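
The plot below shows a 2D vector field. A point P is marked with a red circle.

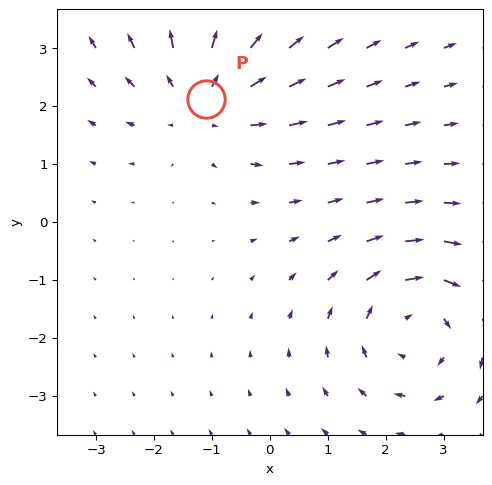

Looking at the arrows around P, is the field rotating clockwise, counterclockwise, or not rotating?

Near P at (-1.1, 2.1) the arrows show no circulation. The curl there is ≈0.

not rotating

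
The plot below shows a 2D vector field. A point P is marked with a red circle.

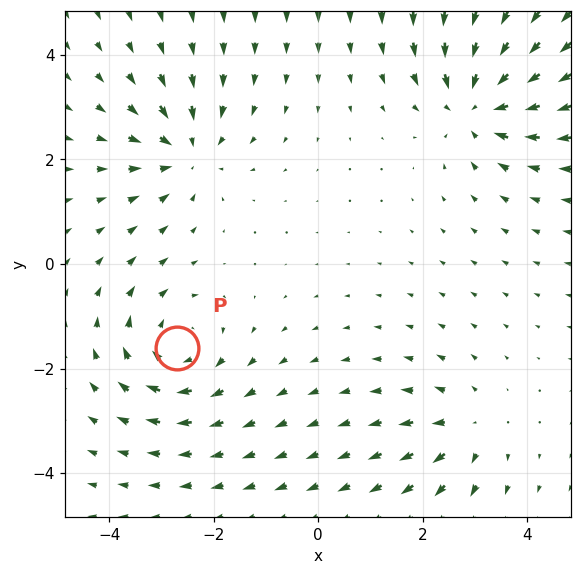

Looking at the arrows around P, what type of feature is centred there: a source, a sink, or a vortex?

At P (-2.7, -1.6) the arrows circulate clockwise. Divergence ≈0, curl about -4 — near-zero divergence with nonzero curl is a vortex.

vortex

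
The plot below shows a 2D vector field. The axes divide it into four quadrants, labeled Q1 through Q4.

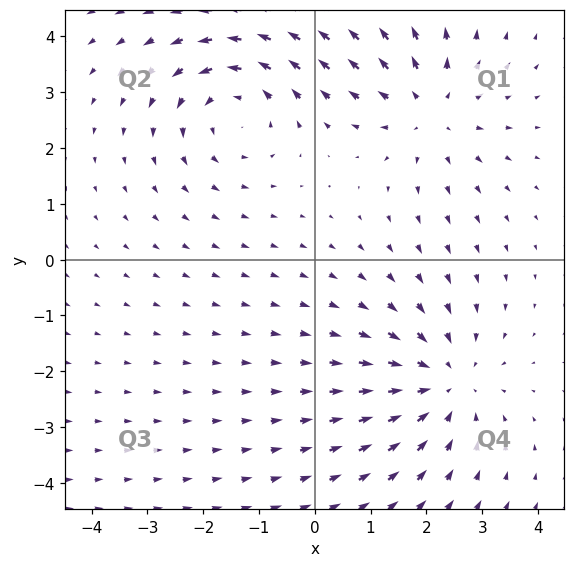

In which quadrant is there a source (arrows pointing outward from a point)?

The source sits at approximately (2.1, 2.7), which lies in quadrant Q1. The divergence there is about +4, positive as expected for a source.

Q1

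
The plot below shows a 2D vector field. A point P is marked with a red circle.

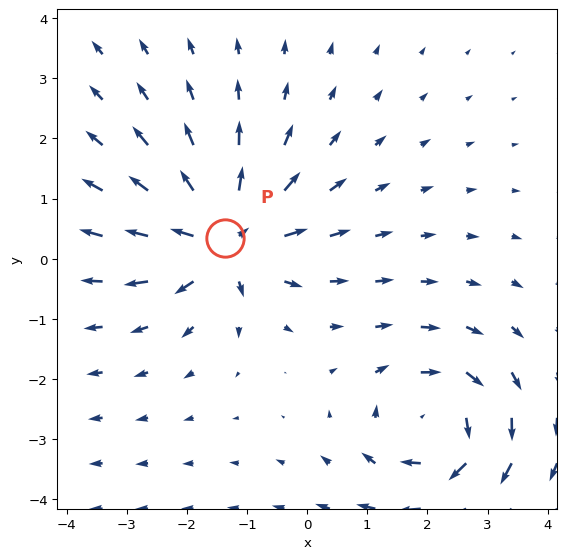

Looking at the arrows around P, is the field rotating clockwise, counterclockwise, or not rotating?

Near P at (-1.4, 0.4) the arrows show no circulation. The curl there is ≈0.

not rotating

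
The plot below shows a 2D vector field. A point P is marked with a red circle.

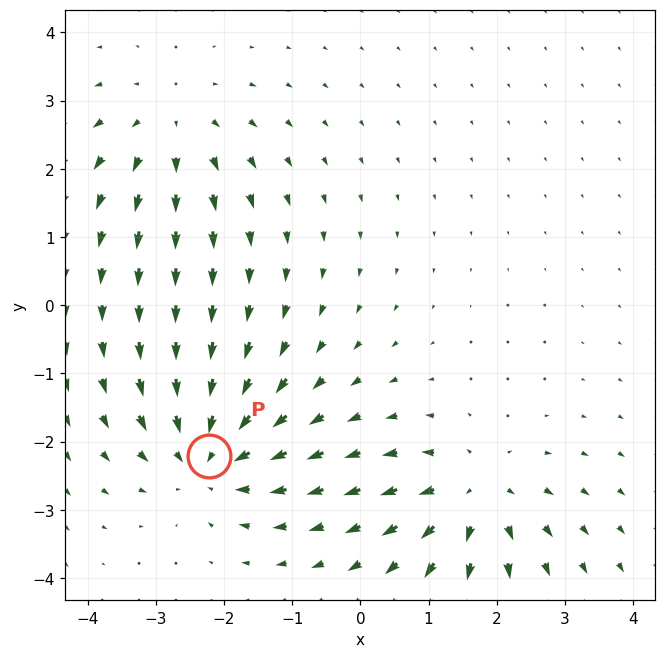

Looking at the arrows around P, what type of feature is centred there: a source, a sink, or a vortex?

At P (-2.2, -2.2) the arrows converge inward. Divergence about -5, curl ≈0 — negative divergence with near-zero curl is a sink.

sink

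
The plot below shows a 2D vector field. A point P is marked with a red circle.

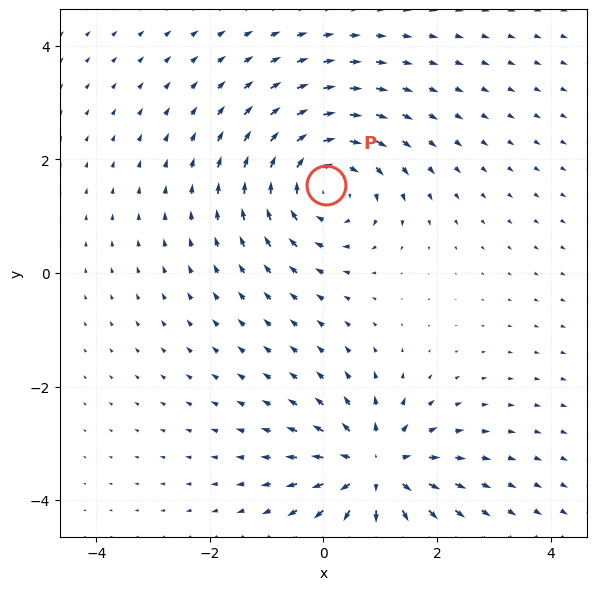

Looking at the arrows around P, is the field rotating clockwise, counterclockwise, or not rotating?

Near P at (0.1, 1.5) the arrows circulate clockwise. The curl (z-component) there is about -3; negative curl means clockwise rotation.

clockwise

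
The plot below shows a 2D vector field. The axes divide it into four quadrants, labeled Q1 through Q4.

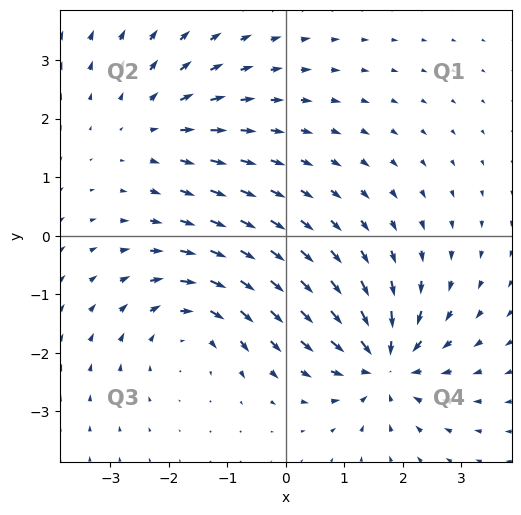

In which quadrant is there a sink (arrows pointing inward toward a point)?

The sink sits at approximately (1.7, -2.2), which lies in quadrant Q4. The divergence there is about -5, negative as expected for a sink.

Q4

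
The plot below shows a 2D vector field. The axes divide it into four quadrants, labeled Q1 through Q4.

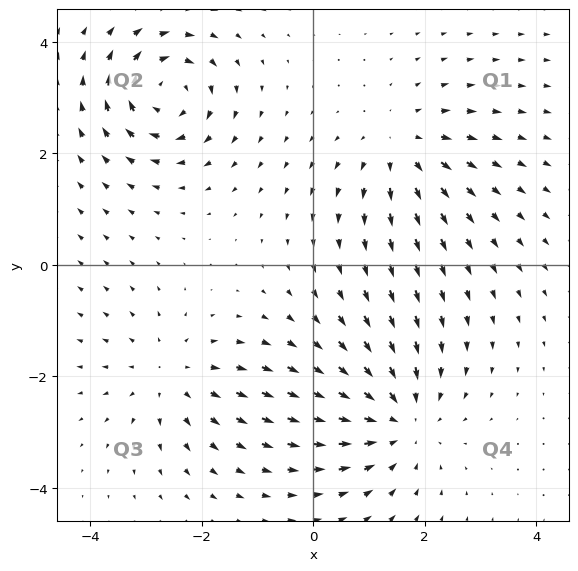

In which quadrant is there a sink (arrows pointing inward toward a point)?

The sink sits at approximately (1.6, -2.8), which lies in quadrant Q4. The divergence there is about -3, negative as expected for a sink.

Q4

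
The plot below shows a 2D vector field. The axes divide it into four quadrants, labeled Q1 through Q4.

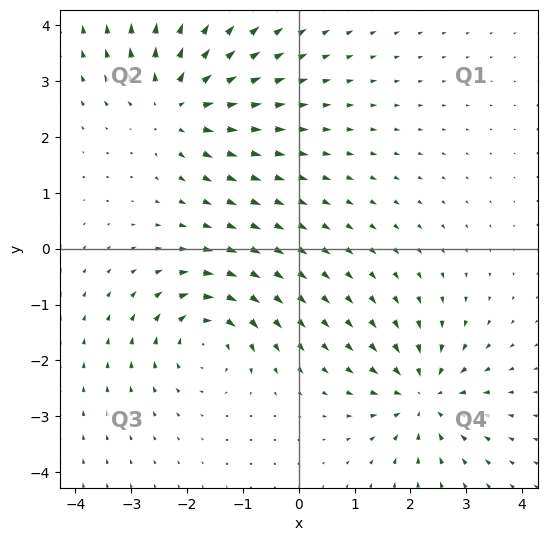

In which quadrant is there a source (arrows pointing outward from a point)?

The source sits at approximately (-2.2, 2.6), which lies in quadrant Q2. The divergence there is about +5, positive as expected for a source.

Q2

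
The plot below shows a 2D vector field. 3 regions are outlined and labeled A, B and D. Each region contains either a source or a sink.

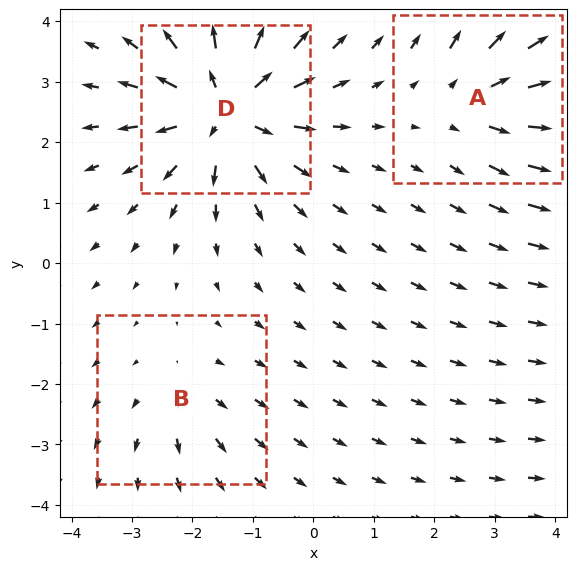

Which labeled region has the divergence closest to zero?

Divergence at each region's feature centre — A: about +3, B: about +2, D: about +6. Region B is closest to zero.

B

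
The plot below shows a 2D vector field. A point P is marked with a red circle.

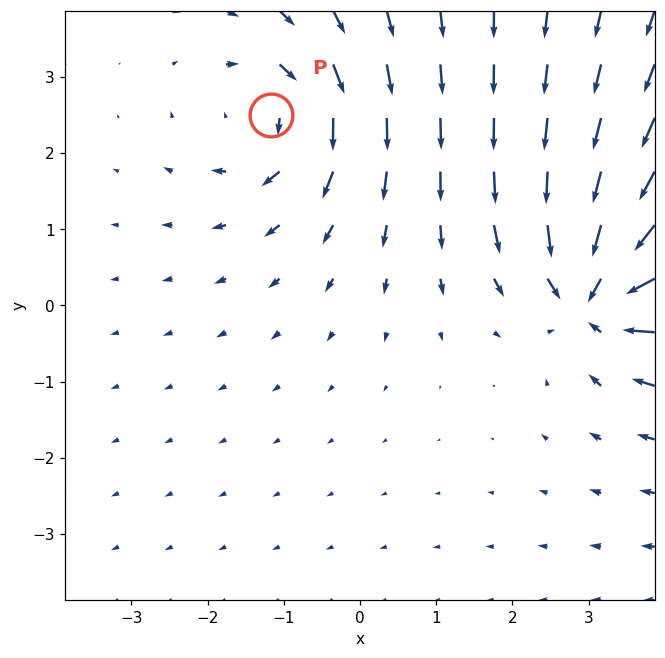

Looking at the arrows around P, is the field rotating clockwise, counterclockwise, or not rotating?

clockwise

Near P at (-1.2, 2.5) the arrows circulate clockwise. The curl (z-component) there is about -4; negative curl means clockwise rotation.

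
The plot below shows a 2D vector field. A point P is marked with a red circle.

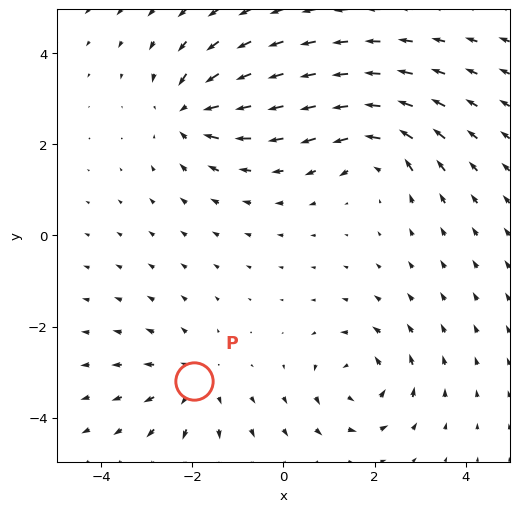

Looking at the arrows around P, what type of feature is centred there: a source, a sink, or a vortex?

source

At P (-2.0, -3.2) the arrows spread outward. Divergence about +3, curl ≈0 — positive divergence with near-zero curl is a source.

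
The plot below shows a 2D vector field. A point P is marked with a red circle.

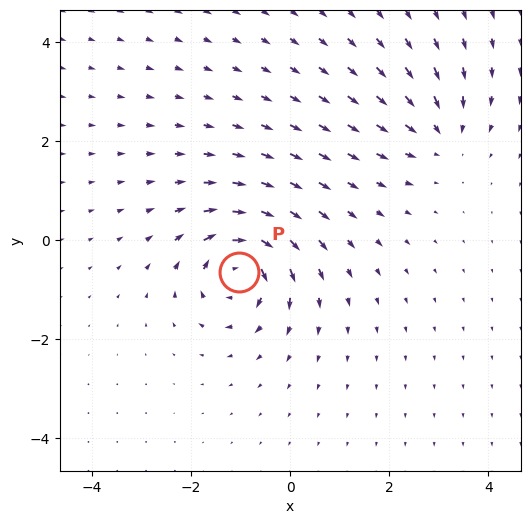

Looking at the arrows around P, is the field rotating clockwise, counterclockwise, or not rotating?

Near P at (-1.0, -0.6) the arrows circulate clockwise. The curl (z-component) there is about -6; negative curl means clockwise rotation.

clockwise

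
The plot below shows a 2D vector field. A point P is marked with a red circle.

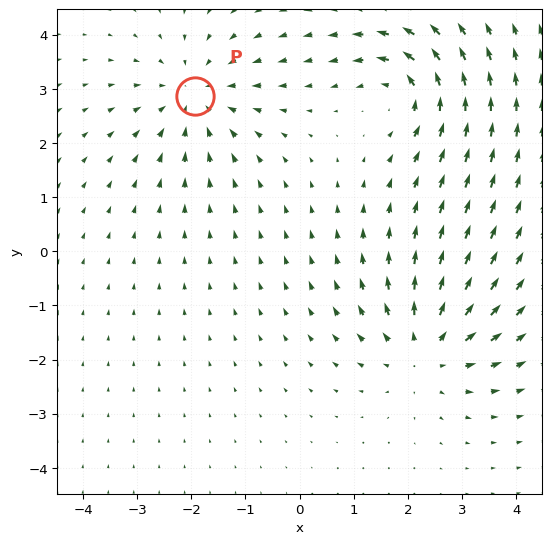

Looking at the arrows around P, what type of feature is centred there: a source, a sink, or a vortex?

At P (-1.9, 2.9) the arrows converge inward. Divergence about -4, curl ≈0 — negative divergence with near-zero curl is a sink.

sink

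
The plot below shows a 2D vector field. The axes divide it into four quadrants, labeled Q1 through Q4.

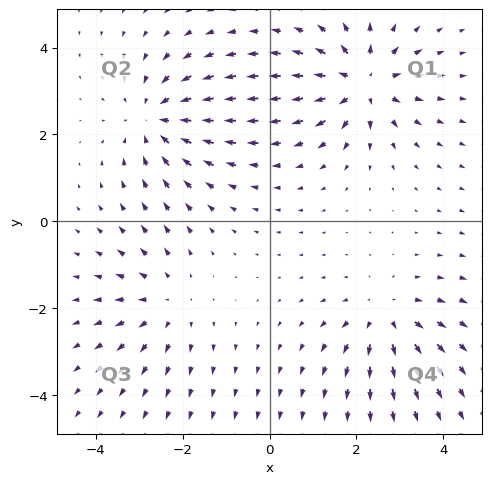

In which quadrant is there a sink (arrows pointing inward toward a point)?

The sink sits at approximately (-2.6, 2.4), which lies in quadrant Q2. The divergence there is about -3, negative as expected for a sink.

Q2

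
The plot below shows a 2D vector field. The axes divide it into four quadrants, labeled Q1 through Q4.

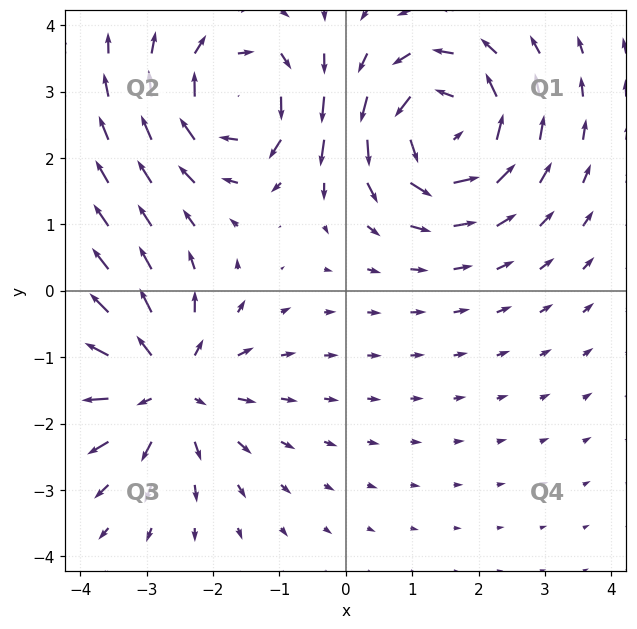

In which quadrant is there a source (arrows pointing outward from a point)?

The source sits at approximately (-2.7, -1.4), which lies in quadrant Q3. The divergence there is about +3, positive as expected for a source.

Q3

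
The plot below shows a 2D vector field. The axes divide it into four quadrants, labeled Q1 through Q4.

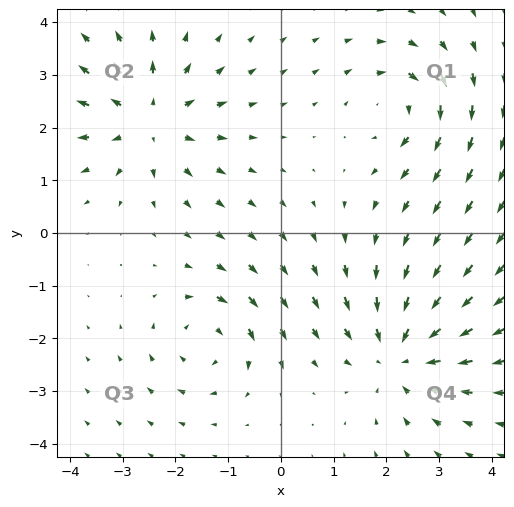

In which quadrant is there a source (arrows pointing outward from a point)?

Q2

The source sits at approximately (-2.5, 2.2), which lies in quadrant Q2. The divergence there is about +4, positive as expected for a source.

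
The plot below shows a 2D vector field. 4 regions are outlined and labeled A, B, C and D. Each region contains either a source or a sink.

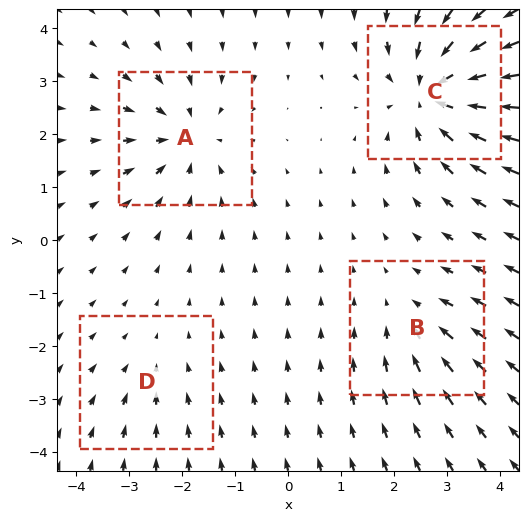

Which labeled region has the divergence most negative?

Divergence at each region's feature centre — A: about -5, B: about -3, C: about -7, D: about -2. Region C is most negative.

C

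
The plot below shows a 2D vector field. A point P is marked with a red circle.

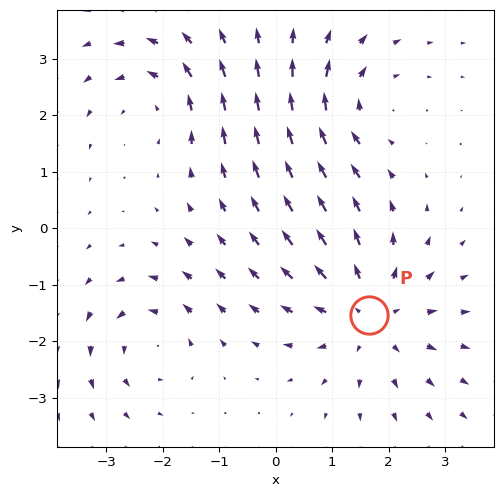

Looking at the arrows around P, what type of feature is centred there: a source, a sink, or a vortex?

At P (1.7, -1.5) the arrows spread outward. Divergence about +4, curl ≈0 — positive divergence with near-zero curl is a source.

source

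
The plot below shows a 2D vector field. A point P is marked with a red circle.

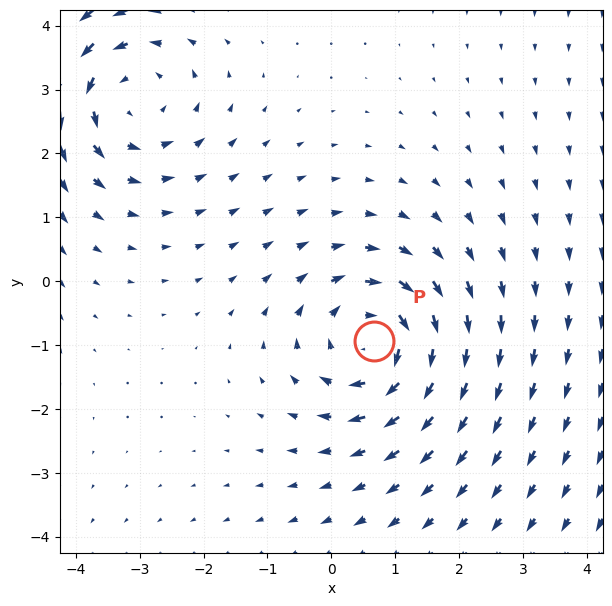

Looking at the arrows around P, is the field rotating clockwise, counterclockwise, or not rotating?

Near P at (0.7, -0.9) the arrows circulate clockwise. The curl (z-component) there is about -5; negative curl means clockwise rotation.

clockwise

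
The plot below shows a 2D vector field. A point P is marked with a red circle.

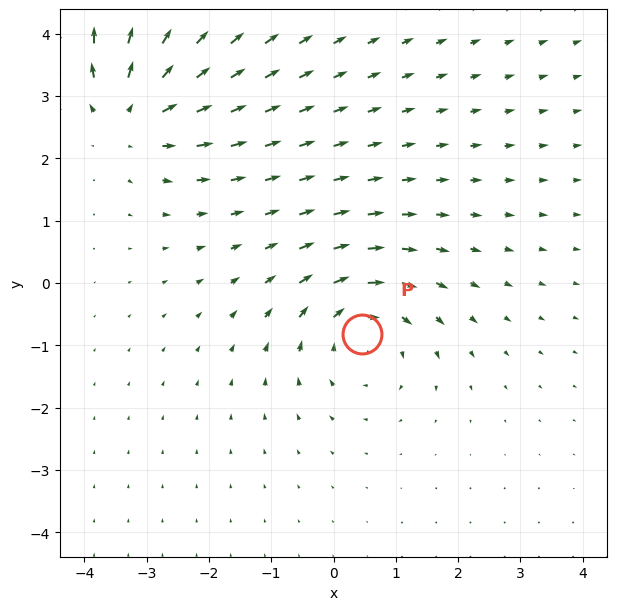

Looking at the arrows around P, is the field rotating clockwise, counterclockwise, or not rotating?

clockwise

Near P at (0.5, -0.8) the arrows circulate clockwise. The curl (z-component) there is about -3; negative curl means clockwise rotation.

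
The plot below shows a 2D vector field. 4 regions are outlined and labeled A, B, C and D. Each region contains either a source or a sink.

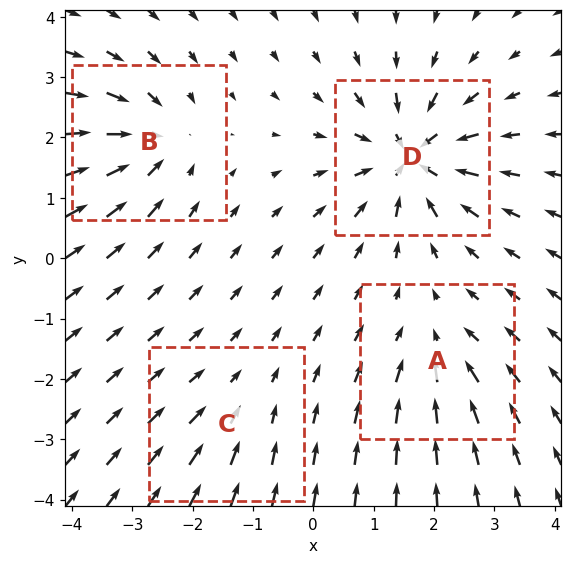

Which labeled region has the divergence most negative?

D

Divergence at each region's feature centre — A: about -4, B: about -6, C: about -2, D: about -9. Region D is most negative.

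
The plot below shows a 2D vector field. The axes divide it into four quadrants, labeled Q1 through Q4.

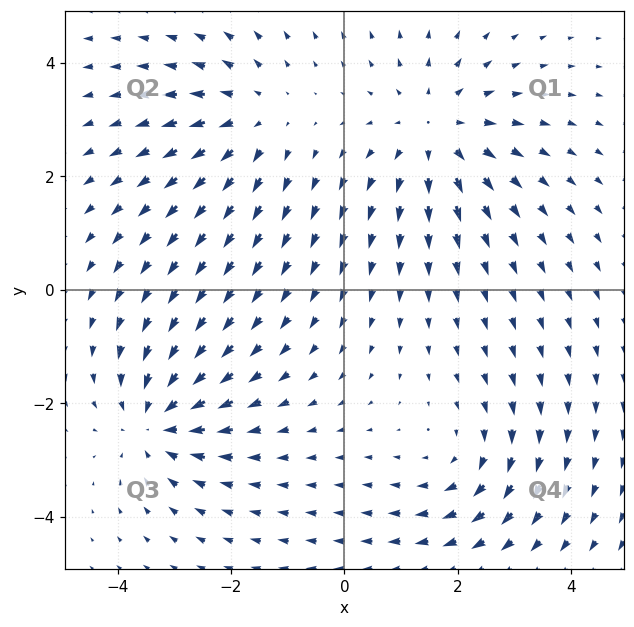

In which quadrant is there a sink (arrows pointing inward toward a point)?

The sink sits at approximately (-3.3, -2.3), which lies in quadrant Q3. The divergence there is about -5, negative as expected for a sink.

Q3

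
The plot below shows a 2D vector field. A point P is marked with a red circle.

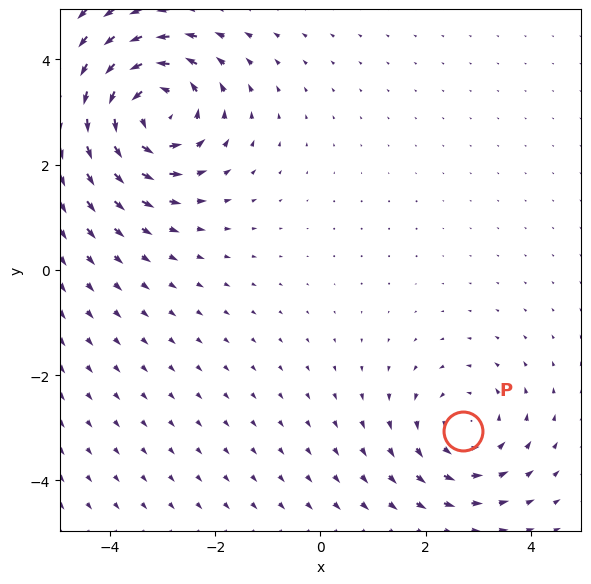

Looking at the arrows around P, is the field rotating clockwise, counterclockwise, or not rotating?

counterclockwise

Near P at (2.7, -3.1) the arrows circulate counterclockwise. The curl (z-component) there is about +3; positive curl means counterclockwise rotation.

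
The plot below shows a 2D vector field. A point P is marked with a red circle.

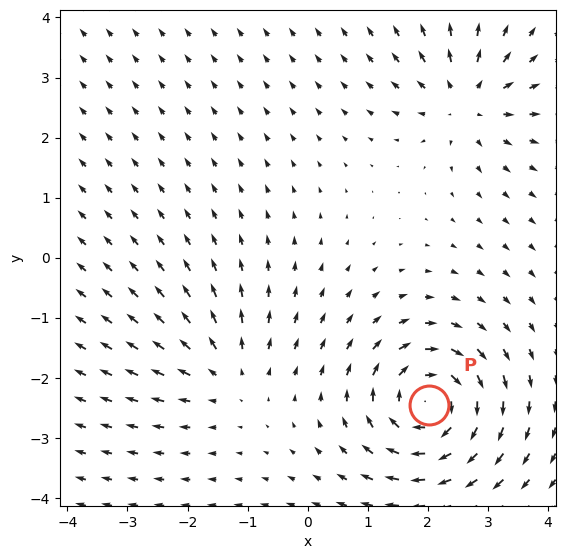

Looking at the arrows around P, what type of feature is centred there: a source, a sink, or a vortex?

At P (2.0, -2.5) the arrows circulate clockwise. Divergence ≈0, curl about -7 — near-zero divergence with nonzero curl is a vortex.

vortex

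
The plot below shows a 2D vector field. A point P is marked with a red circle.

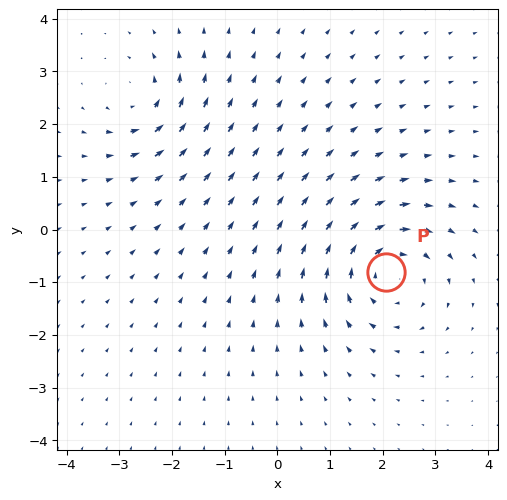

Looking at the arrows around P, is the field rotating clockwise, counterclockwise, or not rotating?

Near P at (2.1, -0.8) the arrows circulate clockwise. The curl (z-component) there is about -5; negative curl means clockwise rotation.

clockwise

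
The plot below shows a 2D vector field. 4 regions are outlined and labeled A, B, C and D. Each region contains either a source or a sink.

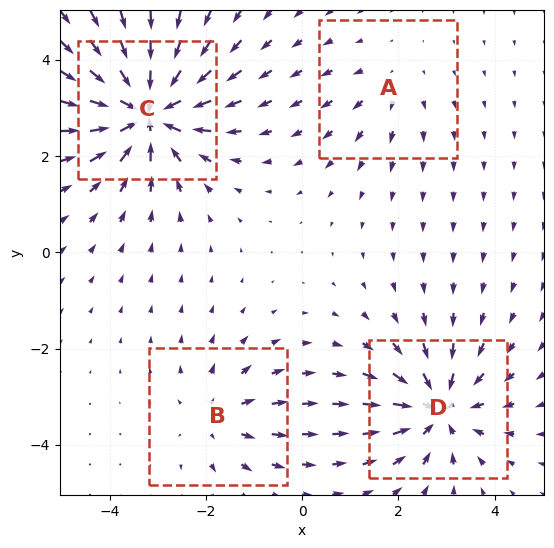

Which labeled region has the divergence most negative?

Divergence at each region's feature centre — A: about +2, B: about +3, C: about -8, D: about -6. Region C is most negative.

C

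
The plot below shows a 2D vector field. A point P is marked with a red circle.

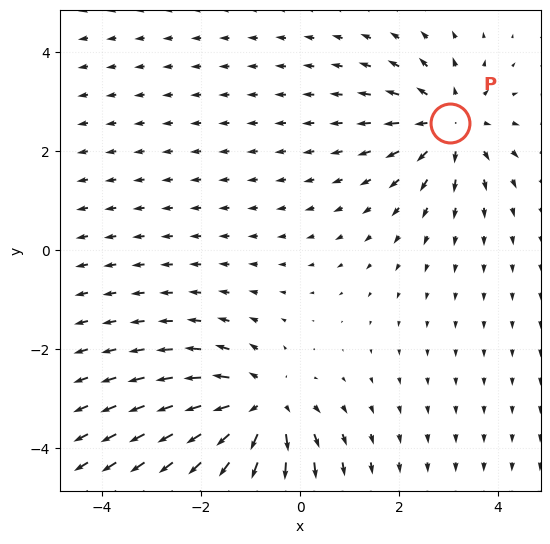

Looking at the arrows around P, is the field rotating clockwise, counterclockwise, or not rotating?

Near P at (3.0, 2.6) the arrows show no circulation. The curl there is ≈0.

not rotating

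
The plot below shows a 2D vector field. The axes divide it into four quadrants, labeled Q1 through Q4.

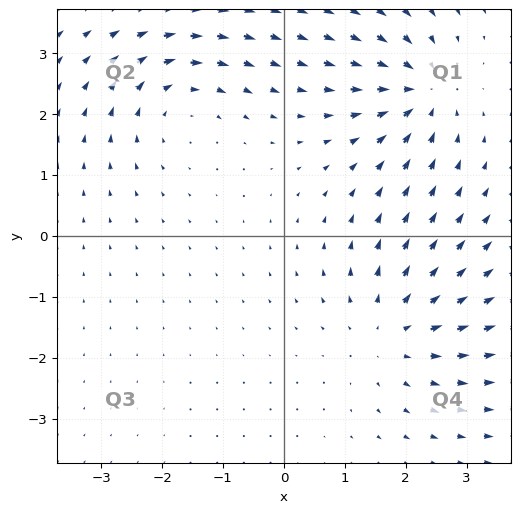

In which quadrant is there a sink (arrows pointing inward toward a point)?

The sink sits at approximately (2.3, 2.4), which lies in quadrant Q1. The divergence there is about -4, negative as expected for a sink.

Q1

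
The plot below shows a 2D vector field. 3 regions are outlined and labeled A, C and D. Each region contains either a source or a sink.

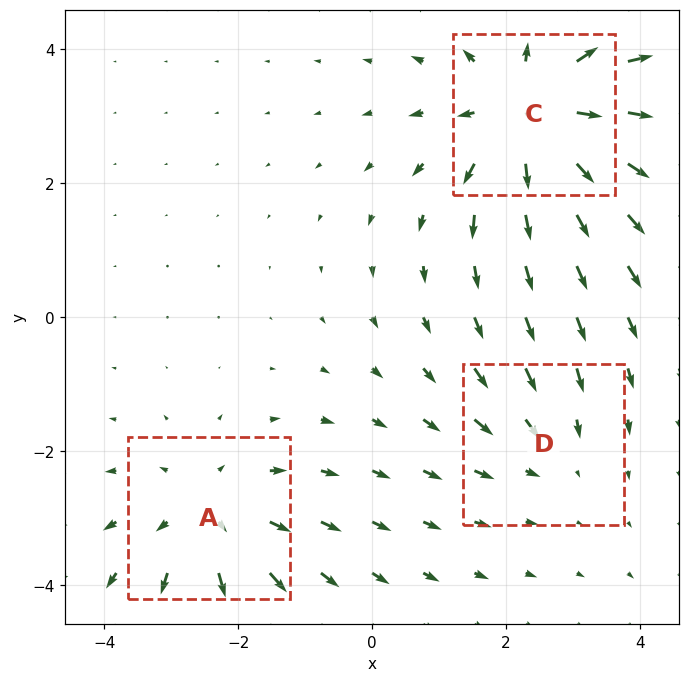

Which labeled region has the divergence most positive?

Divergence at each region's feature centre — A: about +3, C: about +4, D: about -2. Region C is most positive.

C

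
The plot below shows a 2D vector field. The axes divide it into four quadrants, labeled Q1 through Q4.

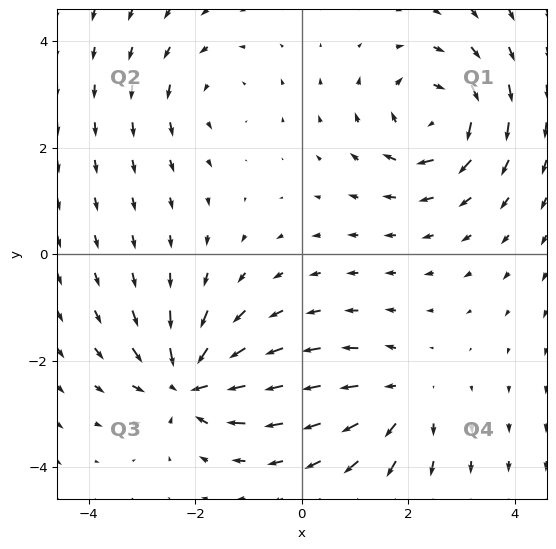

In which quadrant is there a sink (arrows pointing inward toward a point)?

The sink sits at approximately (-2.1, -2.4), which lies in quadrant Q3. The divergence there is about -5, negative as expected for a sink.

Q3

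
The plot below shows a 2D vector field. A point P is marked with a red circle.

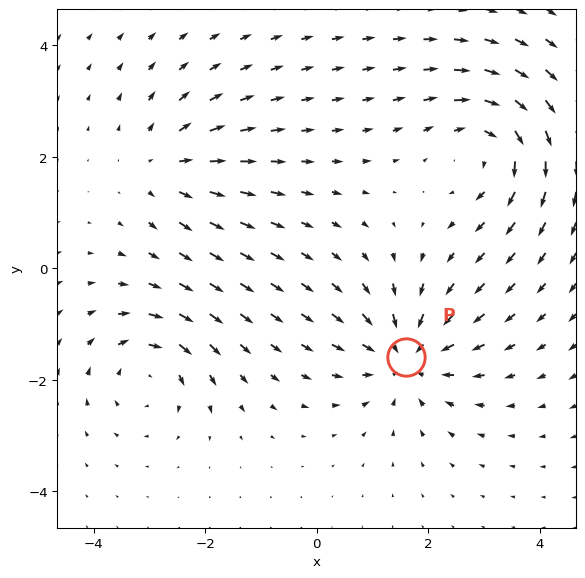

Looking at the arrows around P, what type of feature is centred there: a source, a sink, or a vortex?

sink

At P (1.6, -1.6) the arrows converge inward. Divergence about -5, curl ≈0 — negative divergence with near-zero curl is a sink.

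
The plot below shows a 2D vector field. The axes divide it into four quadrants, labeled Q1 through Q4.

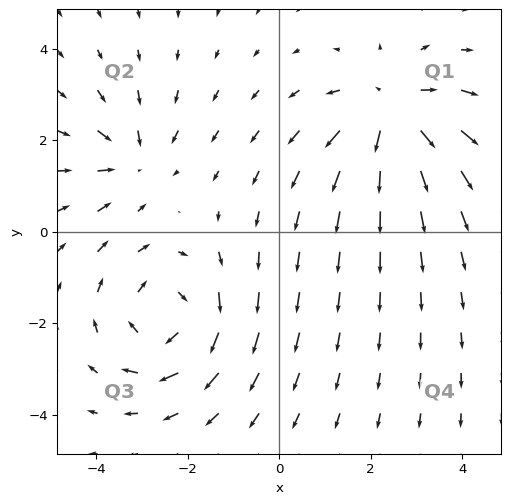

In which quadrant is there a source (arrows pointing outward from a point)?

Q1

The source sits at approximately (2.5, 2.6), which lies in quadrant Q1. The divergence there is about +5, positive as expected for a source.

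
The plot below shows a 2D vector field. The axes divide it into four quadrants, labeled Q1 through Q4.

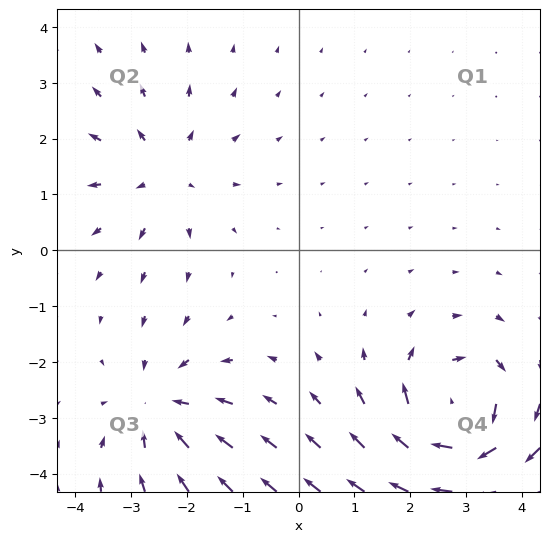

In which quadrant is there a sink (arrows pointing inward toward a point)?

The sink sits at approximately (-2.5, -2.8), which lies in quadrant Q3. The divergence there is about -4, negative as expected for a sink.

Q3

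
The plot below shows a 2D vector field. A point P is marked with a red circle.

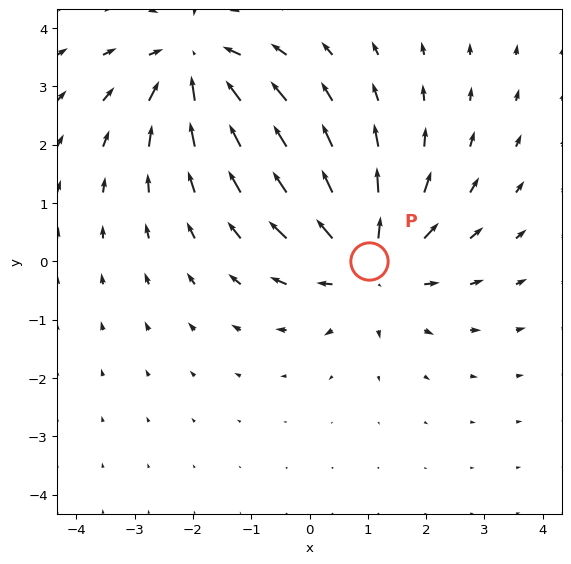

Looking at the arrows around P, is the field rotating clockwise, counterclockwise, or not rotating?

not rotating

Near P at (1.0, -0.0) the arrows show no circulation. The curl there is ≈0.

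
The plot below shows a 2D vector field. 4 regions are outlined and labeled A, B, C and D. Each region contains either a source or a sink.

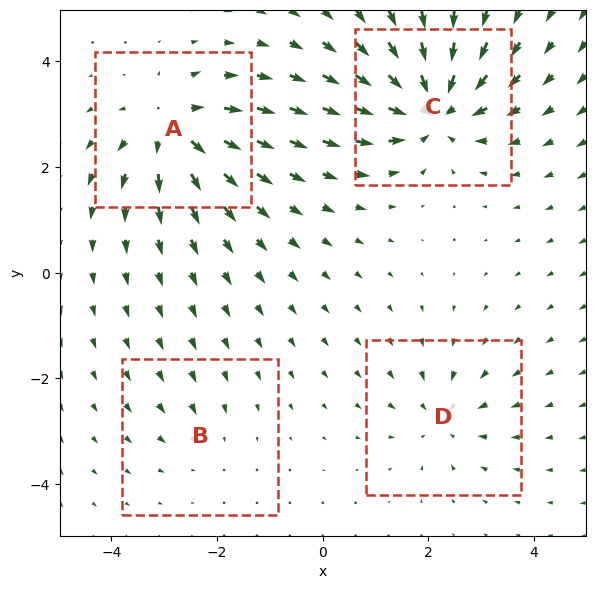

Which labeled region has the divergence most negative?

Divergence at each region's feature centre — A: about +6, B: about -2, C: about -8, D: about -4. Region C is most negative.

C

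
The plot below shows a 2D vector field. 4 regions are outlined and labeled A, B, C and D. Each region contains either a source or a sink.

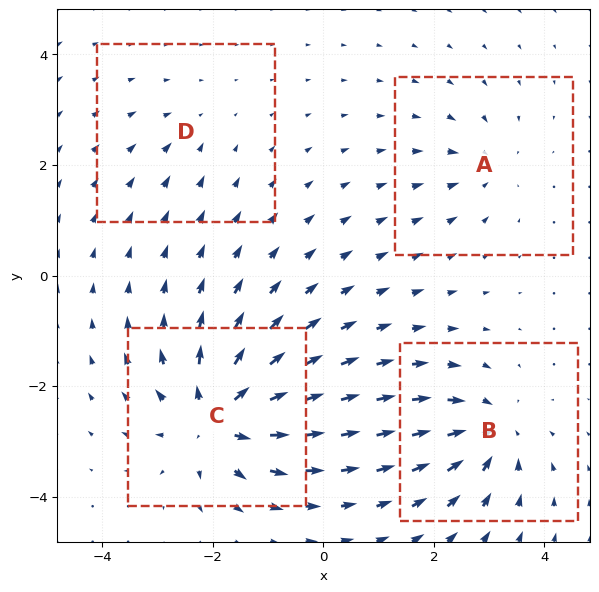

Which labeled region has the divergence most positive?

Divergence at each region's feature centre — A: about -4, B: about -6, C: about +9, D: about -2. Region C is most positive.

C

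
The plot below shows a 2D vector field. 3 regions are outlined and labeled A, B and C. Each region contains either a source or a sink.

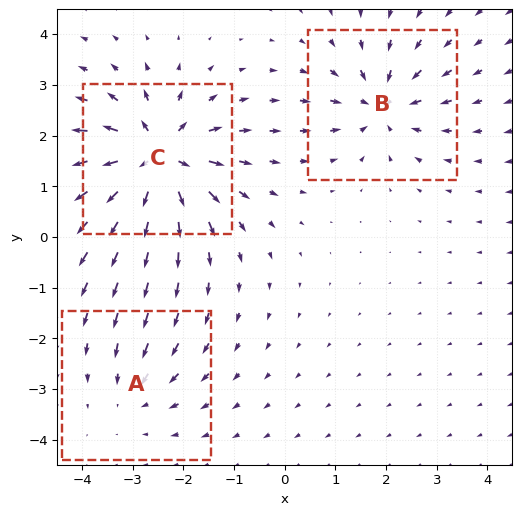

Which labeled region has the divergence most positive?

Divergence at each region's feature centre — A: about -2, B: about -4, C: about +6. Region C is most positive.

C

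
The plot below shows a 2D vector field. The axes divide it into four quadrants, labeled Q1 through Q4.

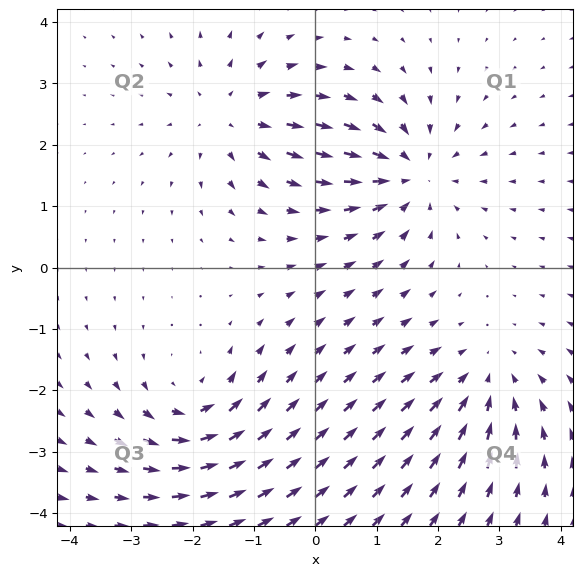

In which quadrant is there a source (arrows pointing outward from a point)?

Q2

The source sits at approximately (-1.4, 2.5), which lies in quadrant Q2. The divergence there is about +4, positive as expected for a source.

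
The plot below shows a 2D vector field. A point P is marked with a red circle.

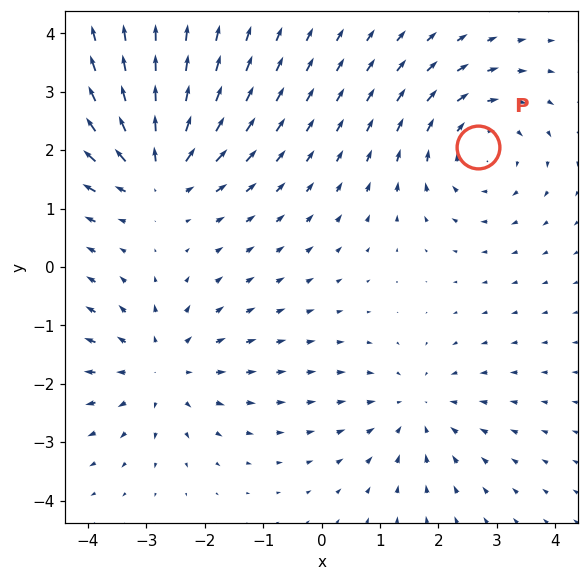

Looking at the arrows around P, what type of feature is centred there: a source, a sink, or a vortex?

At P (2.7, 2.0) the arrows circulate clockwise. Divergence ≈0, curl about -4 — near-zero divergence with nonzero curl is a vortex.

vortex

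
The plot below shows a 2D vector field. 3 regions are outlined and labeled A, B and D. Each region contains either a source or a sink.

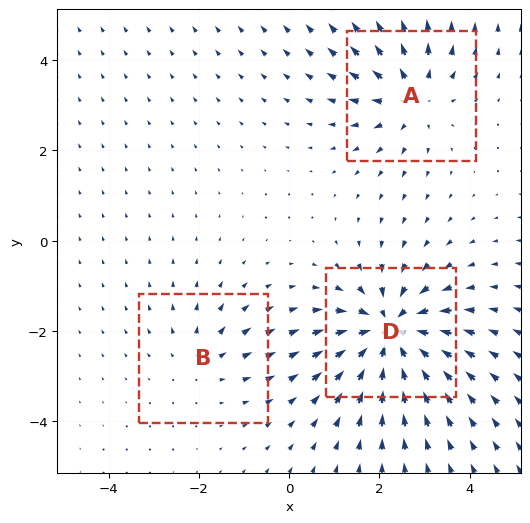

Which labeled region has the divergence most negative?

D

Divergence at each region's feature centre — A: about +4, B: about +2, D: about -6. Region D is most negative.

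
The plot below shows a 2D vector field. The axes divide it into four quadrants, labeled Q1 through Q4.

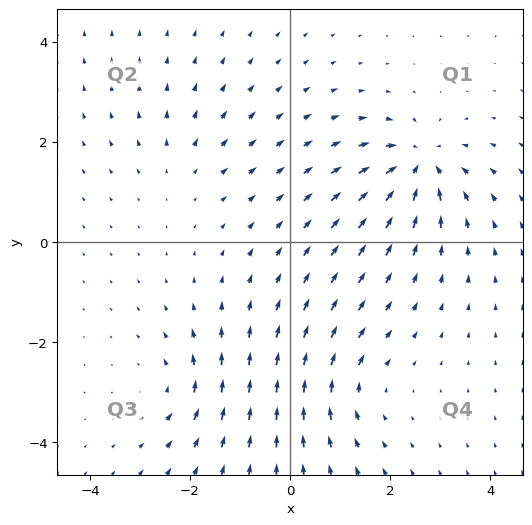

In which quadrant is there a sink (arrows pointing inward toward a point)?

The sink sits at approximately (2.6, 1.5), which lies in quadrant Q1. The divergence there is about -6, negative as expected for a sink.

Q1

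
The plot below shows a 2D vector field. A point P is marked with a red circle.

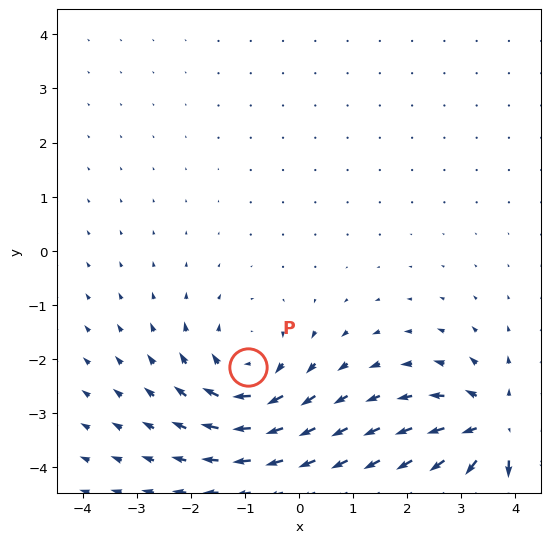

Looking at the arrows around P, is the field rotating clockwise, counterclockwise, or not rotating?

clockwise

Near P at (-0.9, -2.1) the arrows circulate clockwise. The curl (z-component) there is about -4; negative curl means clockwise rotation.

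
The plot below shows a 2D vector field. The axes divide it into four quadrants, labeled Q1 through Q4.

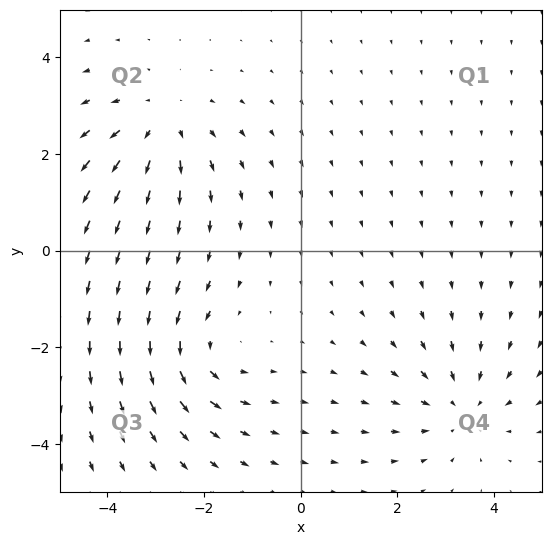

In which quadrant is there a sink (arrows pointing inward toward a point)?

The sink sits at approximately (3.3, -3.2), which lies in quadrant Q4. The divergence there is about -2, negative as expected for a sink.

Q4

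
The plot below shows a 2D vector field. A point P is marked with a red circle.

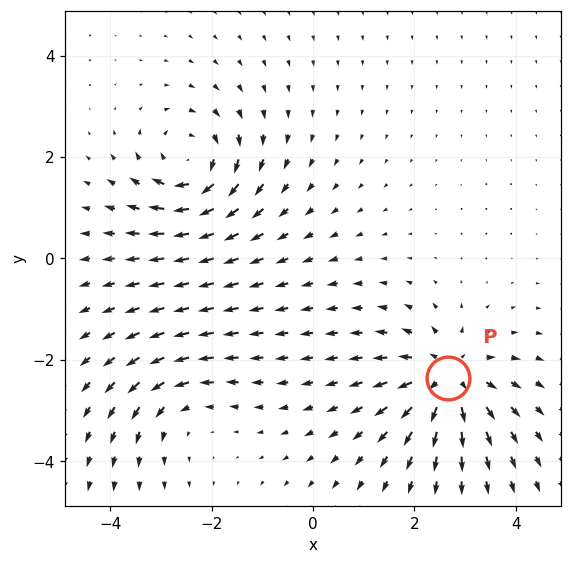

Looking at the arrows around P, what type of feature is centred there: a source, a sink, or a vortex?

At P (2.7, -2.4) the arrows spread outward. Divergence about +5, curl ≈0 — positive divergence with near-zero curl is a source.

source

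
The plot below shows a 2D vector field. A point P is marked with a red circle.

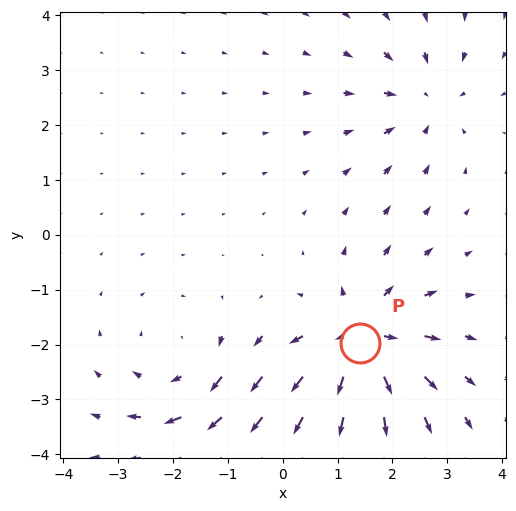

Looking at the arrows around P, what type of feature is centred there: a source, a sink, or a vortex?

At P (1.4, -2.0) the arrows spread outward. Divergence about +5, curl ≈0 — positive divergence with near-zero curl is a source.

source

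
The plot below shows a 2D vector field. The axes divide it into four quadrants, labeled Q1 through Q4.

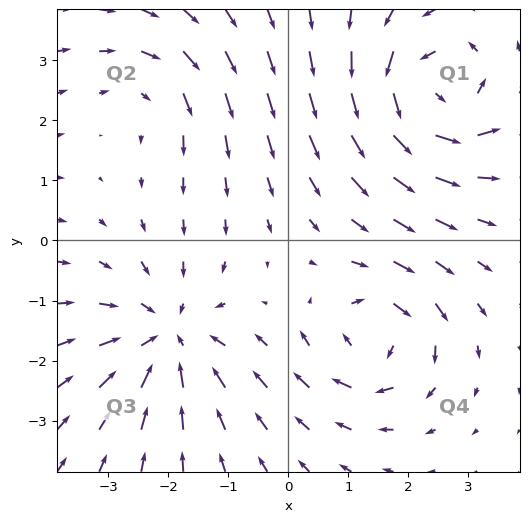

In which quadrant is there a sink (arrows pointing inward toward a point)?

The sink sits at approximately (-2.0, -1.6), which lies in quadrant Q3. The divergence there is about -5, negative as expected for a sink.

Q3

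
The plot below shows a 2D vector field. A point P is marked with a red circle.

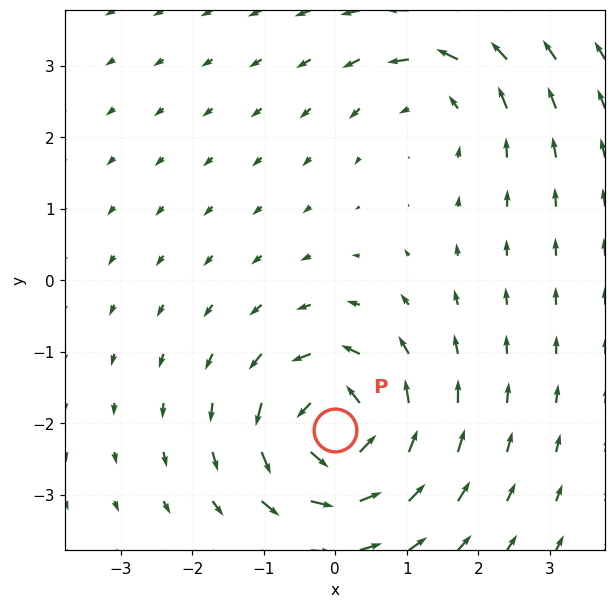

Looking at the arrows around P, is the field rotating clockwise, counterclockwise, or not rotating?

counterclockwise

Near P at (0.0, -2.1) the arrows circulate counterclockwise. The curl (z-component) there is about +7; positive curl means counterclockwise rotation.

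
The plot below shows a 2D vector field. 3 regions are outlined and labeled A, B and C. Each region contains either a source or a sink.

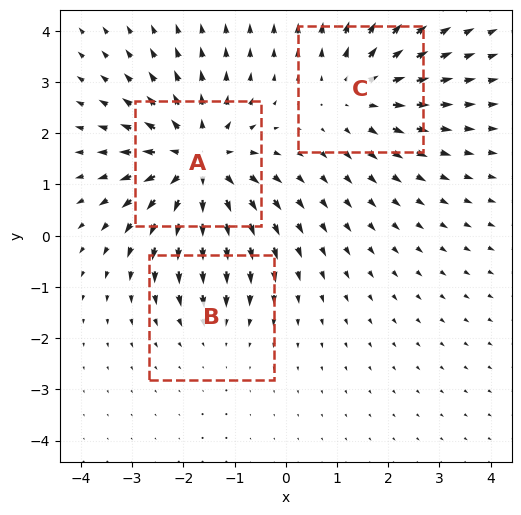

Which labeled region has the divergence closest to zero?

Divergence at each region's feature centre — A: about +5, B: about -2, C: about +3. Region B is closest to zero.

B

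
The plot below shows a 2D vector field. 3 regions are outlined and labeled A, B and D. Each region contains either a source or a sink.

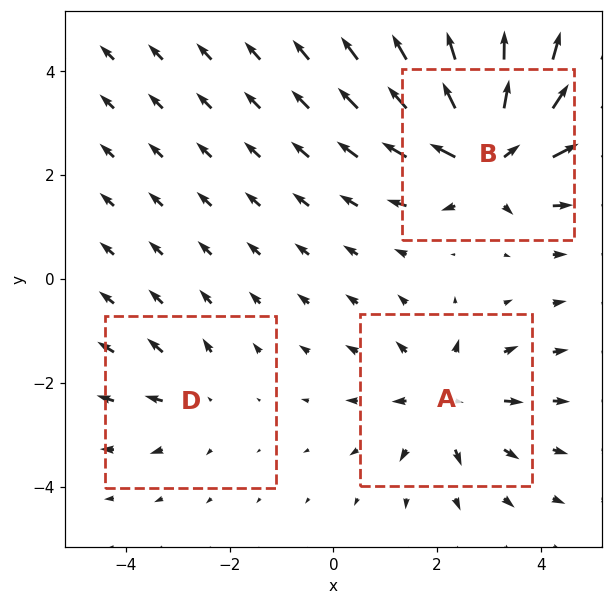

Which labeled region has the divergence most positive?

Divergence at each region's feature centre — A: about +4, B: about +6, D: about +2. Region B is most positive.

B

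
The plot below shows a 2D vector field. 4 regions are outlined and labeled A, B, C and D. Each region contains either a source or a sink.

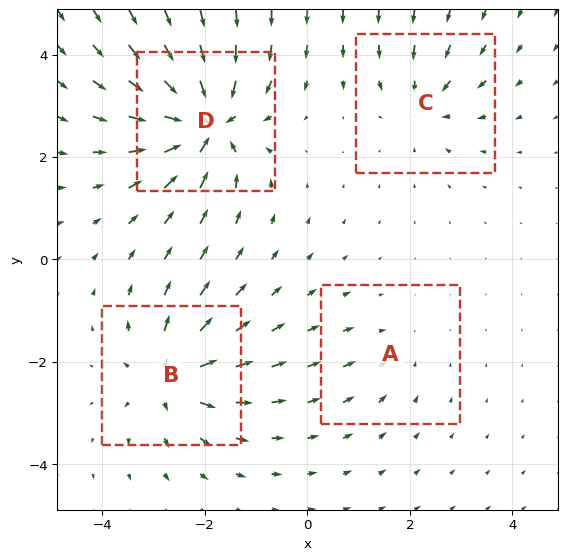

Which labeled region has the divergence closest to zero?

A

Divergence at each region's feature centre — A: about -2, B: about +6, C: about -4, D: about -8. Region A is closest to zero.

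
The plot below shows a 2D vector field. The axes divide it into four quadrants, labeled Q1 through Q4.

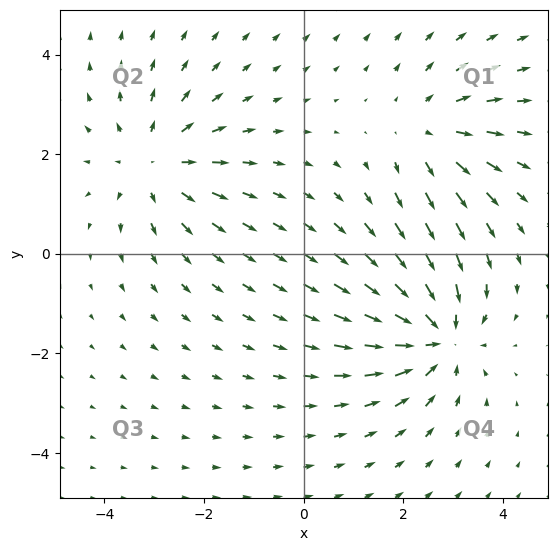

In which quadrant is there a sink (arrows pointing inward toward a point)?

Q4

The sink sits at approximately (2.7, -1.7), which lies in quadrant Q4. The divergence there is about -5, negative as expected for a sink.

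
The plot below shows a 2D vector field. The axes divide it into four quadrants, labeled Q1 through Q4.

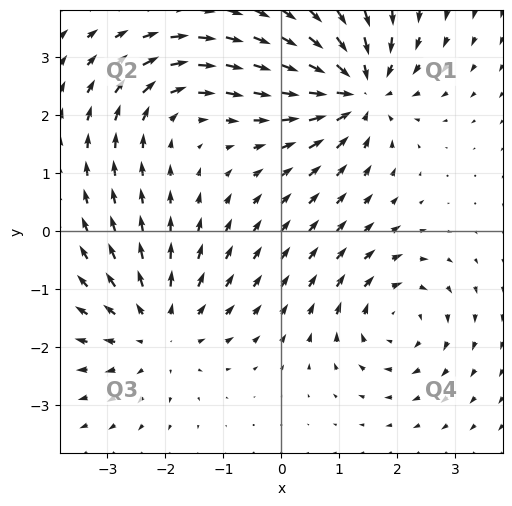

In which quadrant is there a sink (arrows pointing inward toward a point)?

The sink sits at approximately (1.3, 2.4), which lies in quadrant Q1. The divergence there is about -6, negative as expected for a sink.

Q1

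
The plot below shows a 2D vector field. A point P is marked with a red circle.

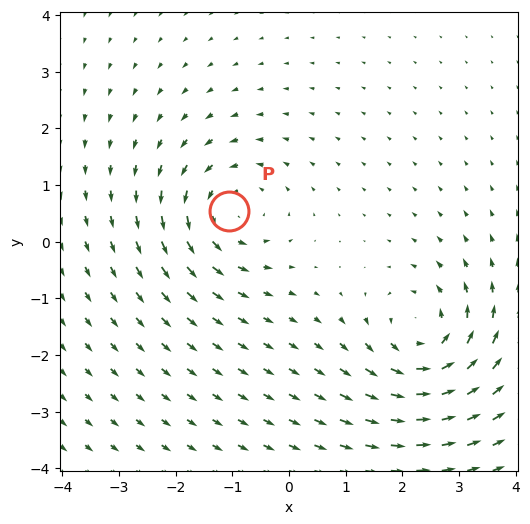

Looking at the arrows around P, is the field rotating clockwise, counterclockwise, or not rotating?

Near P at (-1.1, 0.5) the arrows circulate counterclockwise. The curl (z-component) there is about +4; positive curl means counterclockwise rotation.

counterclockwise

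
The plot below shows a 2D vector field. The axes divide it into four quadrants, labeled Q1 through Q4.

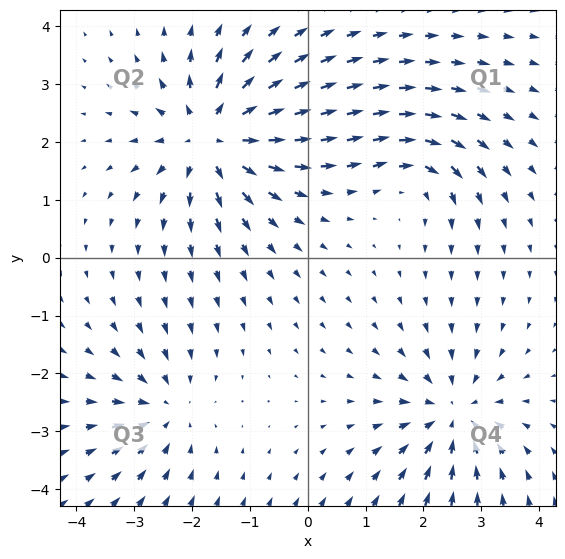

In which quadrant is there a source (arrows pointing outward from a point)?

Q2

The source sits at approximately (-1.7, 2.1), which lies in quadrant Q2. The divergence there is about +6, positive as expected for a source.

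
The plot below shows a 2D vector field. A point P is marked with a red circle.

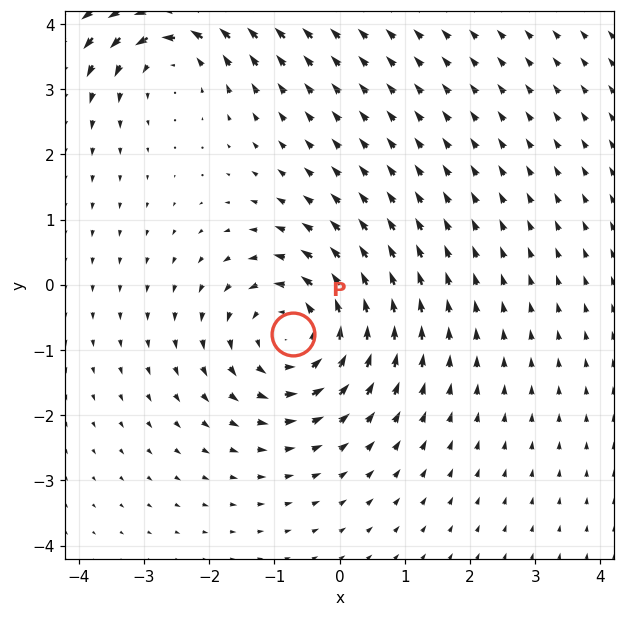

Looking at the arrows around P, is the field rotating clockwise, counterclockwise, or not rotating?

Near P at (-0.7, -0.8) the arrows circulate counterclockwise. The curl (z-component) there is about +4; positive curl means counterclockwise rotation.

counterclockwise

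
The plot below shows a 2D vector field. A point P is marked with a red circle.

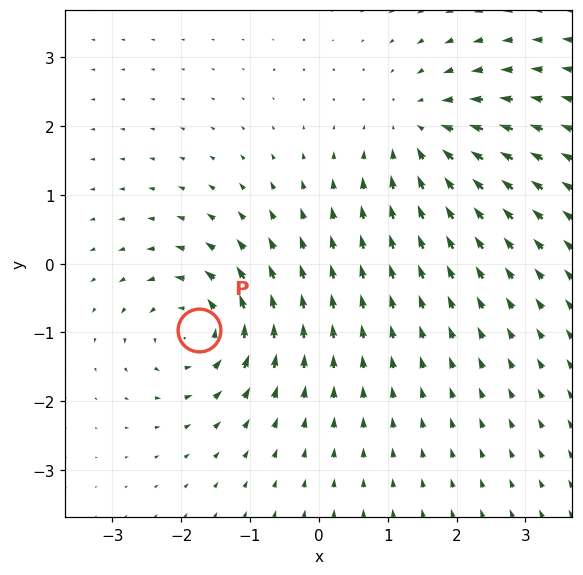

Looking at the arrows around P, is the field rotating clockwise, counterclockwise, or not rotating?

Near P at (-1.7, -1.0) the arrows circulate counterclockwise. The curl (z-component) there is about +4; positive curl means counterclockwise rotation.

counterclockwise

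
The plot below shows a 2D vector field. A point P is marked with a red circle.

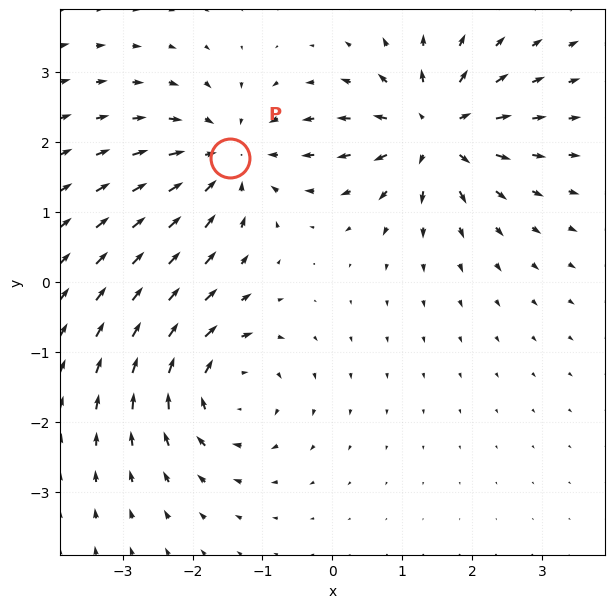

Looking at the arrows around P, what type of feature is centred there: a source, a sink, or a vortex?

At P (-1.5, 1.8) the arrows converge inward. Divergence about -4, curl ≈0 — negative divergence with near-zero curl is a sink.

sink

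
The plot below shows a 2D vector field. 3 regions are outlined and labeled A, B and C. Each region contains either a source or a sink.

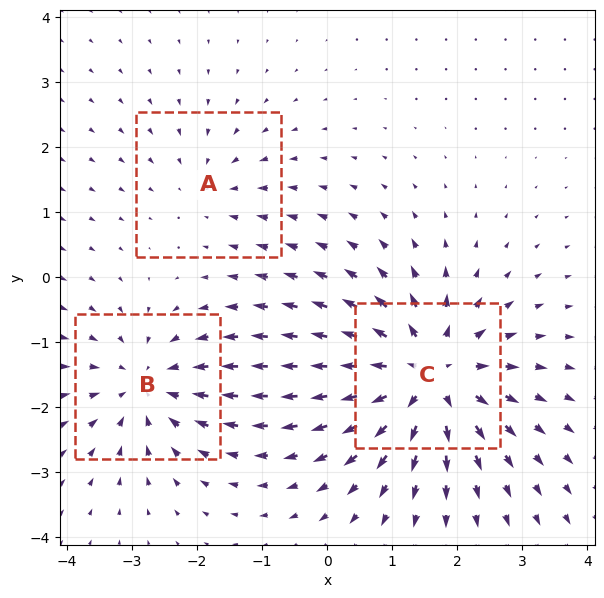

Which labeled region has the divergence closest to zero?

A

Divergence at each region's feature centre — A: about -2, B: about -4, C: about +5. Region A is closest to zero.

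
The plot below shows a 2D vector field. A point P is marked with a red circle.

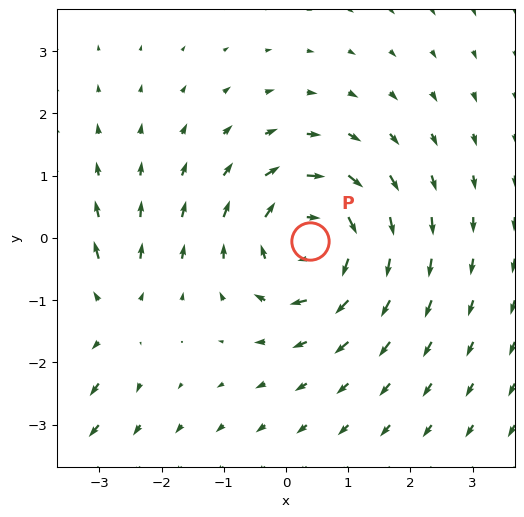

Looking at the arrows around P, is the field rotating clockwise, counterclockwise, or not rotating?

clockwise

Near P at (0.4, -0.0) the arrows circulate clockwise. The curl (z-component) there is about -4; negative curl means clockwise rotation.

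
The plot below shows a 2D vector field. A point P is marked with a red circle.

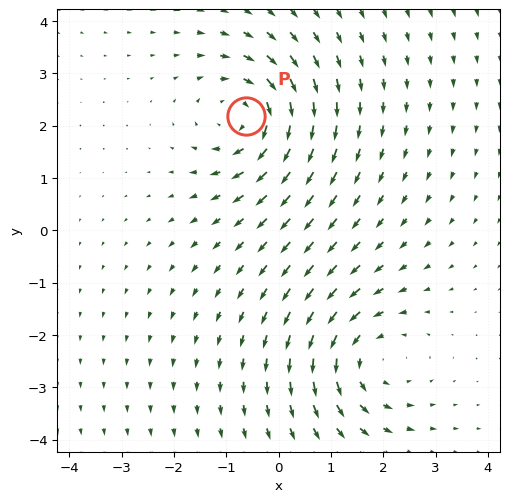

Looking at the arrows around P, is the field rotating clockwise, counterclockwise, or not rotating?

Near P at (-0.6, 2.2) the arrows circulate clockwise. The curl (z-component) there is about -3; negative curl means clockwise rotation.

clockwise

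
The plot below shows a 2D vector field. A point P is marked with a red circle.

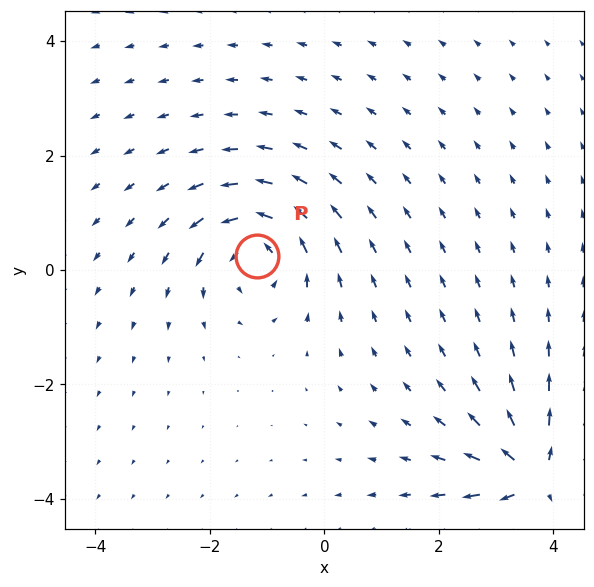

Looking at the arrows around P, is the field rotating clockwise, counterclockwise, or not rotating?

counterclockwise

Near P at (-1.2, 0.2) the arrows circulate counterclockwise. The curl (z-component) there is about +4; positive curl means counterclockwise rotation.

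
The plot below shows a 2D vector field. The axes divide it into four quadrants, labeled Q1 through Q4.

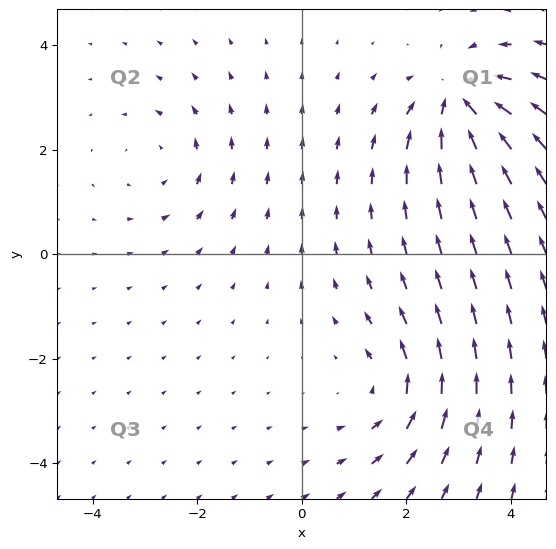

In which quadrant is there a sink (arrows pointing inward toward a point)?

Q1

The sink sits at approximately (3.0, 2.9), which lies in quadrant Q1. The divergence there is about -6, negative as expected for a sink.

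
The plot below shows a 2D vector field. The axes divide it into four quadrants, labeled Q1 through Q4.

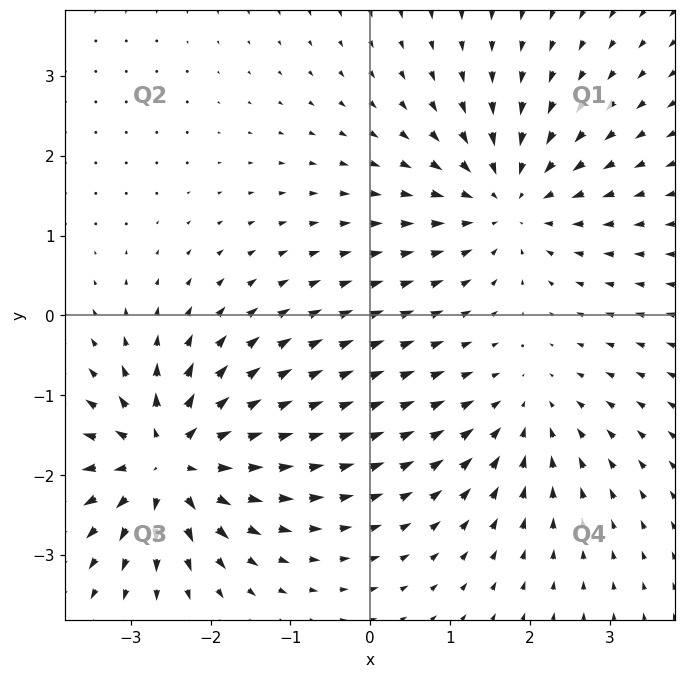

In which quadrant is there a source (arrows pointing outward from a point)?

The source sits at approximately (-2.5, -1.8), which lies in quadrant Q3. The divergence there is about +7, positive as expected for a source.

Q3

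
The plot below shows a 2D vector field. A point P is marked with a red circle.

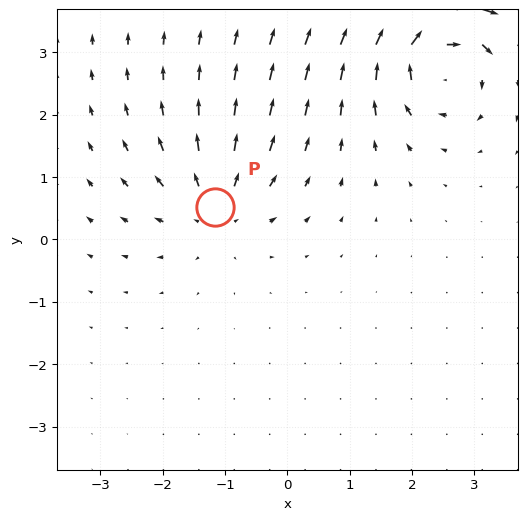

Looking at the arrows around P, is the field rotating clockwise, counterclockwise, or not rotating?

Near P at (-1.2, 0.5) the arrows show no circulation. The curl there is ≈0.

not rotating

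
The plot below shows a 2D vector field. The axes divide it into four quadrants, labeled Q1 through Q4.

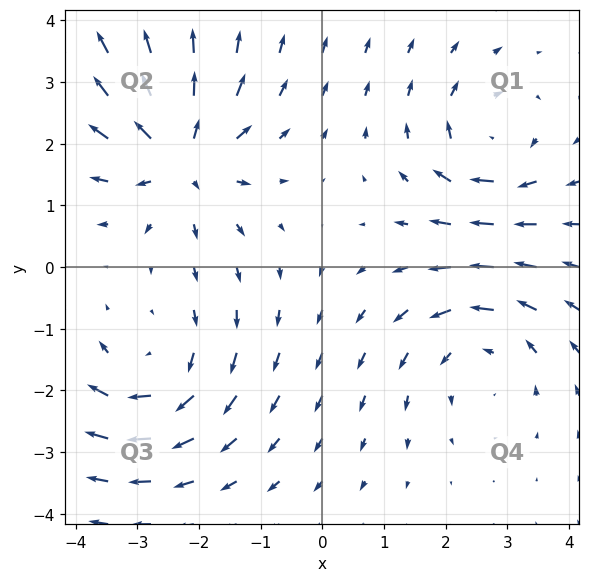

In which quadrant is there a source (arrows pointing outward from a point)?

Q2

The source sits at approximately (-2.3, 1.8), which lies in quadrant Q2. The divergence there is about +5, positive as expected for a source.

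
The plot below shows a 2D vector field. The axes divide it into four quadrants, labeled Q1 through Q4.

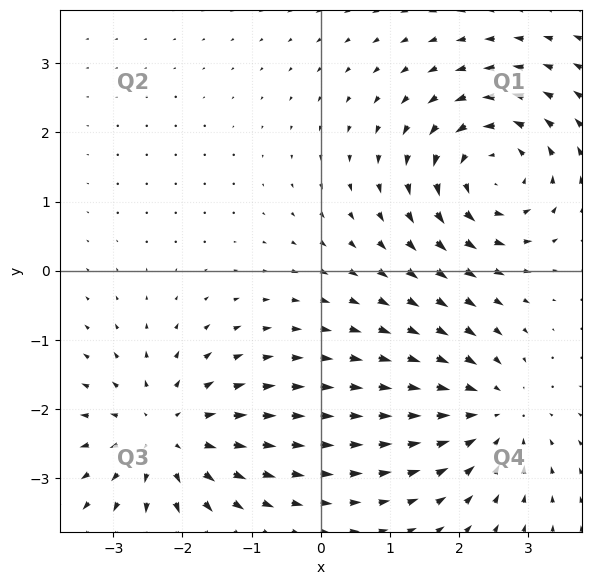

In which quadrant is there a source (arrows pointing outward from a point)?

The source sits at approximately (-2.2, -2.4), which lies in quadrant Q3. The divergence there is about +4, positive as expected for a source.

Q3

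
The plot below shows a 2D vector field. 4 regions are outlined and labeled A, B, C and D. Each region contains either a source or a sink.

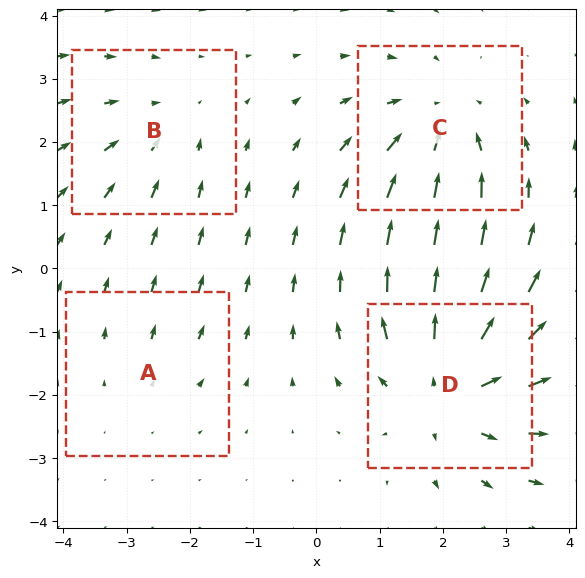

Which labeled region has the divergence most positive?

Divergence at each region's feature centre — A: about +2, B: about -3, C: about -5, D: about +6. Region D is most positive.

D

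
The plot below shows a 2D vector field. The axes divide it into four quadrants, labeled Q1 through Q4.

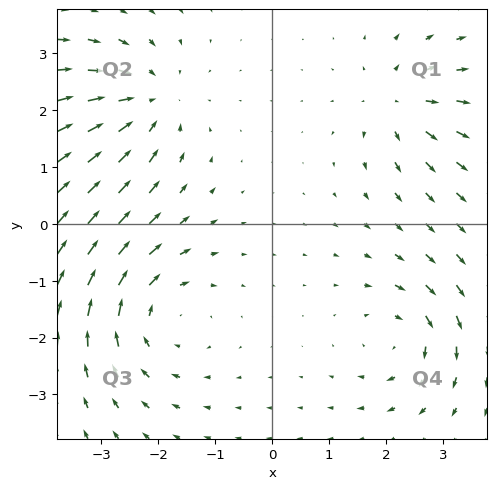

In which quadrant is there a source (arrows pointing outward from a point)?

Q1

The source sits at approximately (2.2, 2.1), which lies in quadrant Q1. The divergence there is about +4, positive as expected for a source.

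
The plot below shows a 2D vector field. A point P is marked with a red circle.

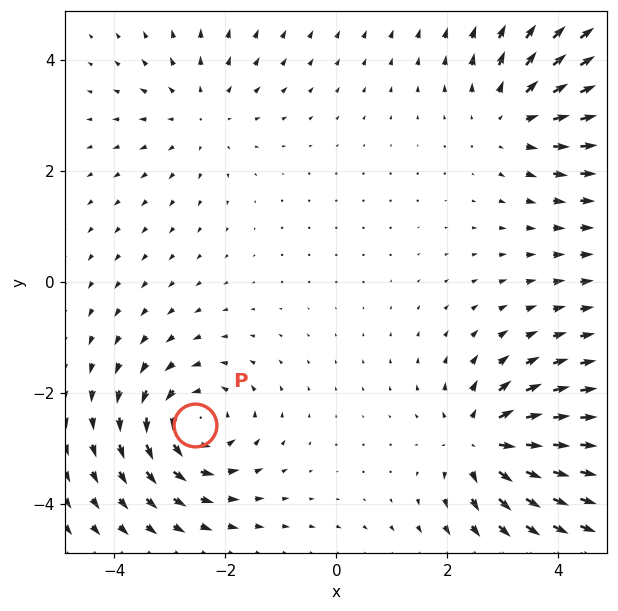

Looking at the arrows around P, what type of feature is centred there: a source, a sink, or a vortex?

vortex

At P (-2.5, -2.6) the arrows circulate counterclockwise. Divergence ≈0, curl about +5 — near-zero divergence with nonzero curl is a vortex.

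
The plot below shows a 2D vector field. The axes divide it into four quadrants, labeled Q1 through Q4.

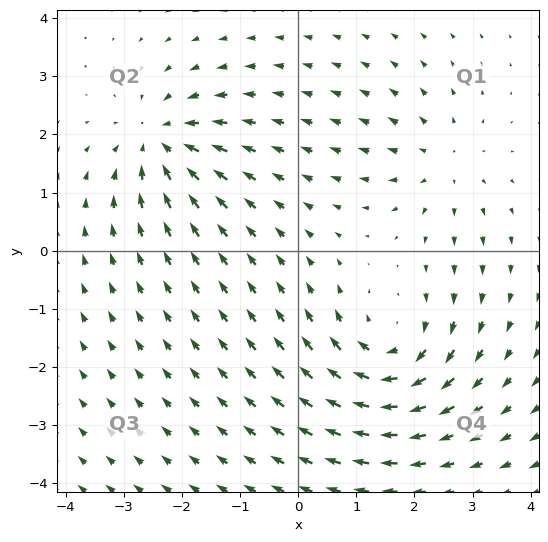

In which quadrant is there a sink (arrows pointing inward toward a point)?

The sink sits at approximately (-2.4, 1.9), which lies in quadrant Q2. The divergence there is about -5, negative as expected for a sink.

Q2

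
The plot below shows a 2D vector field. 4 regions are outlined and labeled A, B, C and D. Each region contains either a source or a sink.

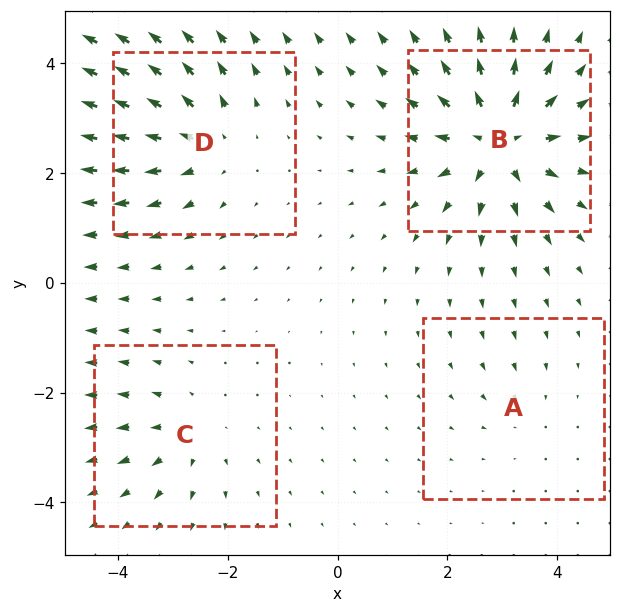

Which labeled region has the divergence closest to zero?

A

Divergence at each region's feature centre — A: about -2, B: about +8, C: about +4, D: about +5. Region A is closest to zero.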